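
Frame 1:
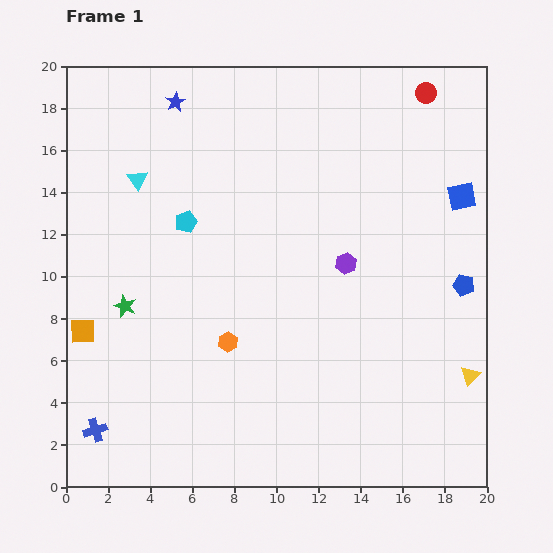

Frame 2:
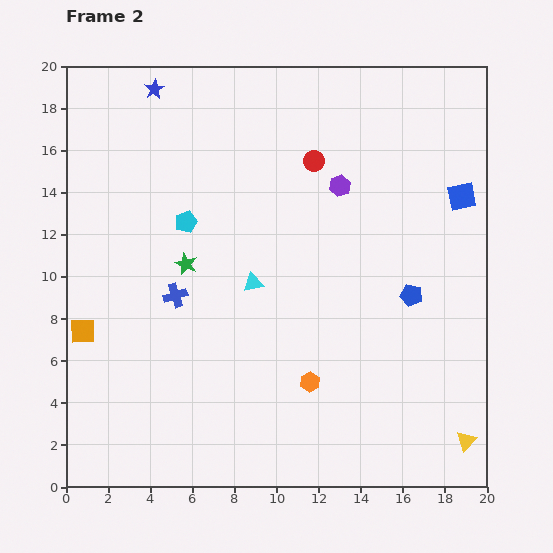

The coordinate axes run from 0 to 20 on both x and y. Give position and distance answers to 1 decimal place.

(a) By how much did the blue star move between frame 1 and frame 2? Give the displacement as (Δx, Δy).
(-1.0, 0.6)

The blue star was at (5.2, 18.3) in frame 1 and (4.2, 18.9) in frame 2.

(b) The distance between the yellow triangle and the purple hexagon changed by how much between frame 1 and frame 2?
+5.6

Distance in frame 1: 7.9. Distance in frame 2: 13.5.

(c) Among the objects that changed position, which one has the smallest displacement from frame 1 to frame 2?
the blue star

(moved 1.2)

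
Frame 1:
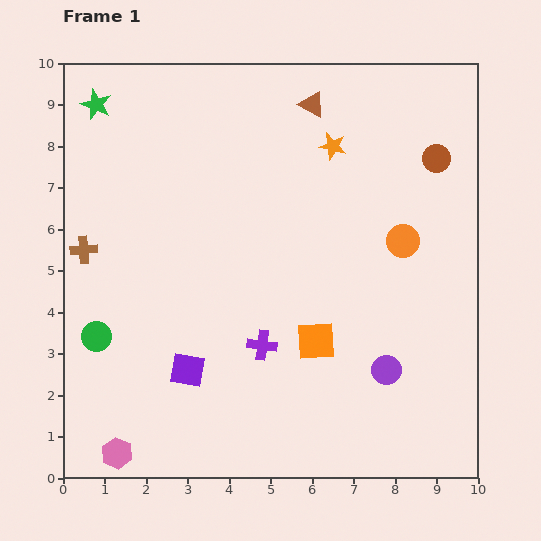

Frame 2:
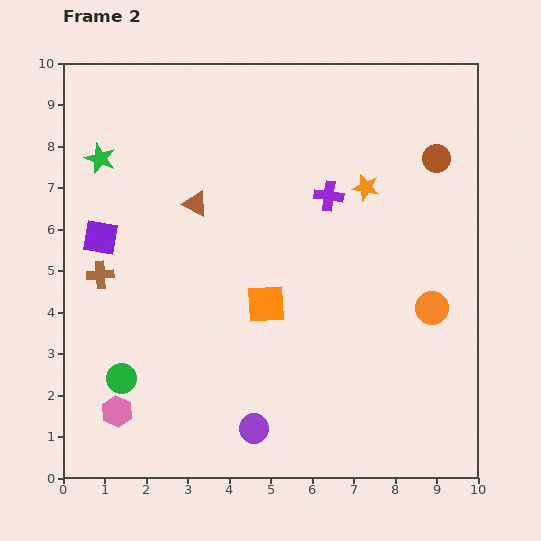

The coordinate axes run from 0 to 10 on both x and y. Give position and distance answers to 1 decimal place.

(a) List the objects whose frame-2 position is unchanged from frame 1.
the brown circle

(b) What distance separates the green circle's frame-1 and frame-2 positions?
1.2

The green circle moved from (0.8, 3.4) to (1.4, 2.4), a distance of √(0.6² + 1.0²) ≈ 1.2.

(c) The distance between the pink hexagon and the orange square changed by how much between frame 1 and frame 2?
-1.1

Distance in frame 1: 5.5. Distance in frame 2: 4.4.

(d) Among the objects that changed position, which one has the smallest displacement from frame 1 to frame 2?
the brown cross

(moved 0.7)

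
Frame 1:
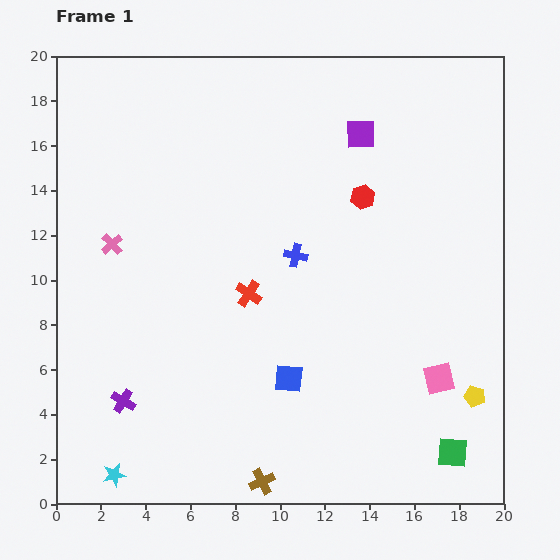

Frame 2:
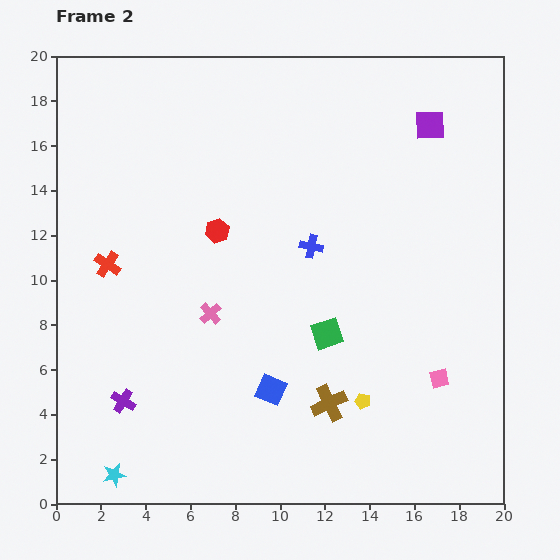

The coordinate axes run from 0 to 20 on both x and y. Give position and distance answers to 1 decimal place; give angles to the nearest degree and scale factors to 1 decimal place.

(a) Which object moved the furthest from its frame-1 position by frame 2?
the green square

(moved 7.7; next 6.7)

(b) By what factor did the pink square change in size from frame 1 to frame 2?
0.6×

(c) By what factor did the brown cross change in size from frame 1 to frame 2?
1.4×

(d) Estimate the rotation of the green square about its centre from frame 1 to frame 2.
23° counter-clockwise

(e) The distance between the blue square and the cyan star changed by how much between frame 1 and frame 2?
-0.9

Distance in frame 1: 8.9. Distance in frame 2: 8.0.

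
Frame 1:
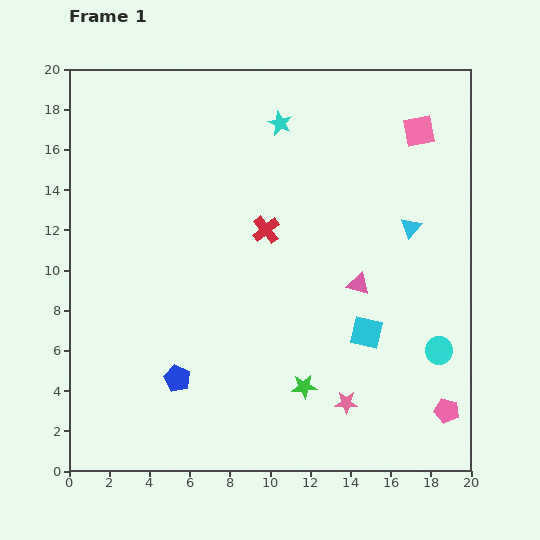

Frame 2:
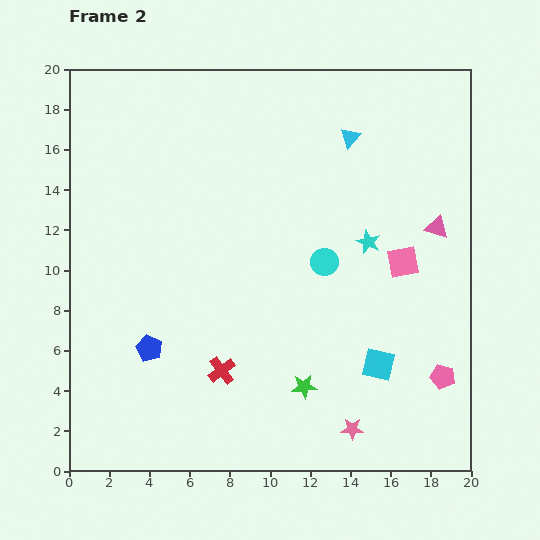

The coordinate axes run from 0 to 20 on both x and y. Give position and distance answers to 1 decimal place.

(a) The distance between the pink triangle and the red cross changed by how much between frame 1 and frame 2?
+7.5

Distance in frame 1: 5.3. Distance in frame 2: 12.8.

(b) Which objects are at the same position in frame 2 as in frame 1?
the green star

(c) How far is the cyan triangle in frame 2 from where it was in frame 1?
5.4

The cyan triangle moved from (17.0, 12.1) to (14.0, 16.6), a distance of √(3.0² + 4.5²) ≈ 5.4.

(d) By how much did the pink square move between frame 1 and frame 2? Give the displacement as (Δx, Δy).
(-0.8, -6.5)

The pink square was at (17.4, 16.9) in frame 1 and (16.6, 10.4) in frame 2.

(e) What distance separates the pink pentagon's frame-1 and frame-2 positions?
1.7

The pink pentagon moved from (18.8, 3.0) to (18.6, 4.7), a distance of √(0.2² + 1.7²) ≈ 1.7.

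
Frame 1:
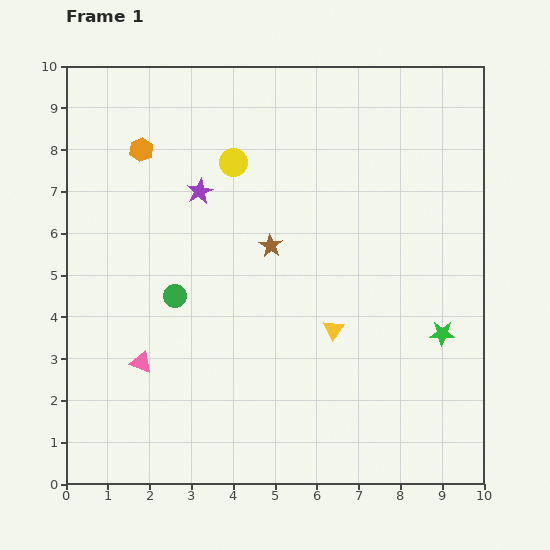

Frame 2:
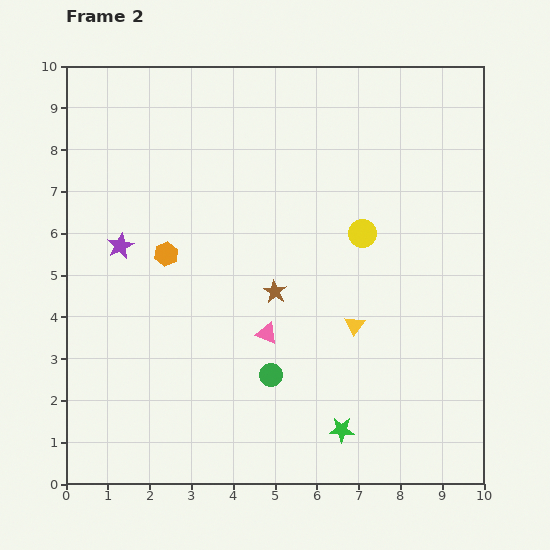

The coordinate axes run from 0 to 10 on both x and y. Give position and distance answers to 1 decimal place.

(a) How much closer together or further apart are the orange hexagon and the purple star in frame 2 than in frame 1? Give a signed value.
-0.6

Distance in frame 1: 1.7. Distance in frame 2: 1.1.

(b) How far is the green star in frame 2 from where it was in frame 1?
3.3

The green star moved from (9.0, 3.6) to (6.6, 1.3), a distance of √(2.4² + 2.3²) ≈ 3.3.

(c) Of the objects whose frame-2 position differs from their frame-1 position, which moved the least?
the yellow triangle

(moved 0.5)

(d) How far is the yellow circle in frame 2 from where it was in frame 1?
3.5

The yellow circle moved from (4.0, 7.7) to (7.1, 6.0), a distance of √(3.1² + 1.7²) ≈ 3.5.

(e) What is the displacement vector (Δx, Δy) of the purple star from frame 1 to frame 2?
(-1.9, -1.3)

The purple star was at (3.2, 7.0) in frame 1 and (1.3, 5.7) in frame 2.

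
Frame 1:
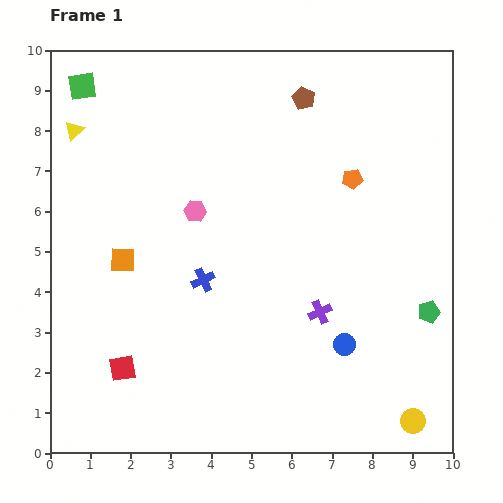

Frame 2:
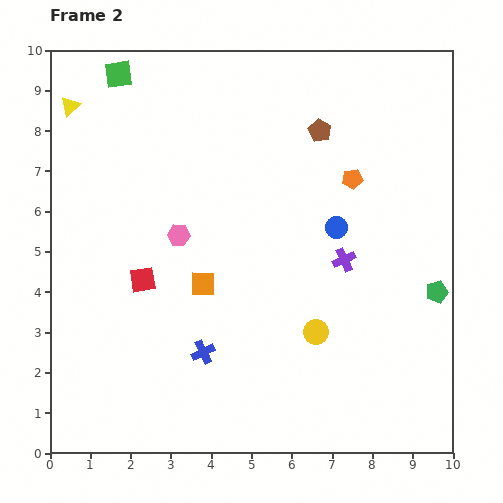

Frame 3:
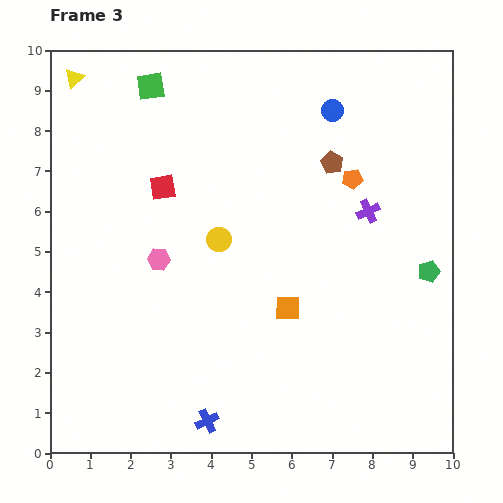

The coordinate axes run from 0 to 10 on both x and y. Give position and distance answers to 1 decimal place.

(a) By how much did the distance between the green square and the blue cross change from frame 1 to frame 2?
+1.5

Distance in frame 1: 5.7. Distance in frame 2: 7.2.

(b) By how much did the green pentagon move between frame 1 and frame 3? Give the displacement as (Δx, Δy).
(0.0, 1.0)

The green pentagon was at (9.4, 3.5) in frame 1 and (9.4, 4.5) in frame 3.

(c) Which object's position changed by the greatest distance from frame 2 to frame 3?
the yellow circle

(moved 3.3; next 2.9)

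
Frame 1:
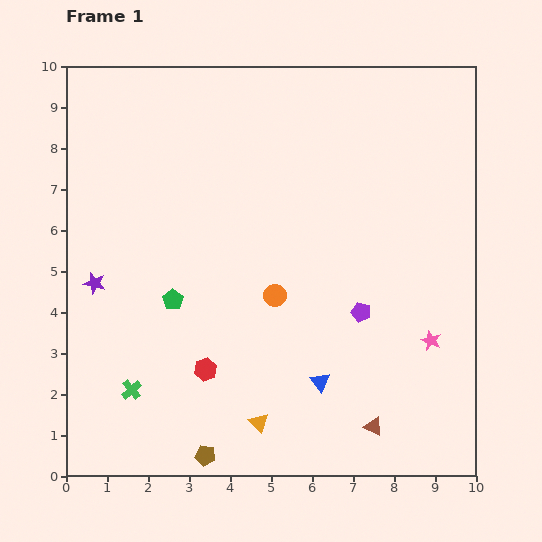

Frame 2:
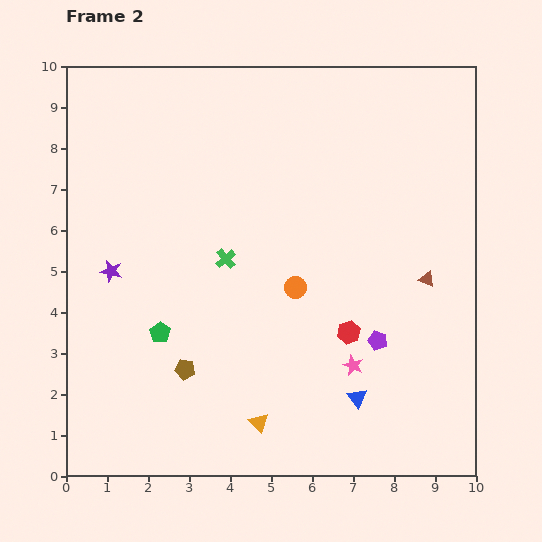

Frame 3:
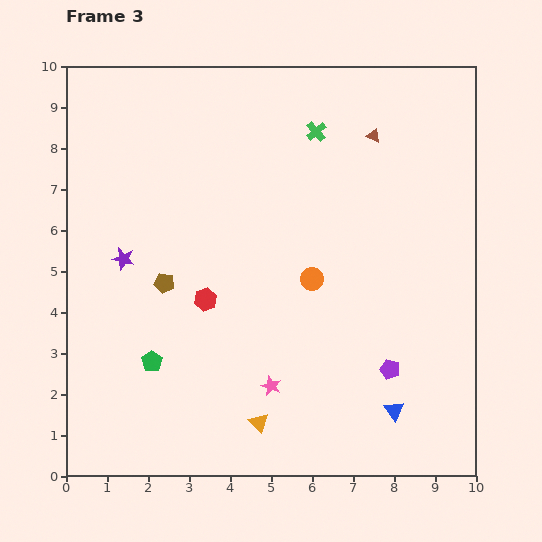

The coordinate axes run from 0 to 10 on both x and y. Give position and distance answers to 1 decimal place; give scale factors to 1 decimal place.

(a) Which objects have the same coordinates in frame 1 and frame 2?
the orange triangle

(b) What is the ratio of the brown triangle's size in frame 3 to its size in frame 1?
0.7×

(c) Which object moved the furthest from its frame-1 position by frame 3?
the green cross

(moved 7.7; next 7.1)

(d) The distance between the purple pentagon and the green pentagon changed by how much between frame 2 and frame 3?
+0.5

Distance in frame 2: 5.3. Distance in frame 3: 5.8.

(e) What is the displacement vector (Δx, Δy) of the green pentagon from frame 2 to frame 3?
(-0.2, -0.7)

The green pentagon was at (2.3, 3.5) in frame 2 and (2.1, 2.8) in frame 3.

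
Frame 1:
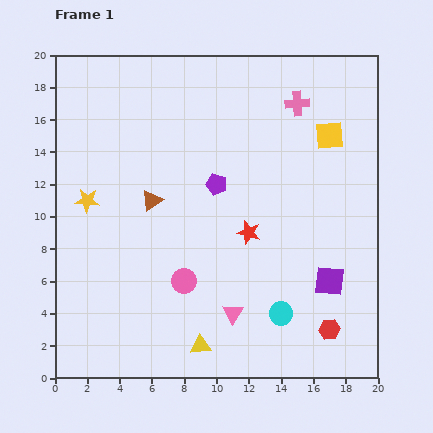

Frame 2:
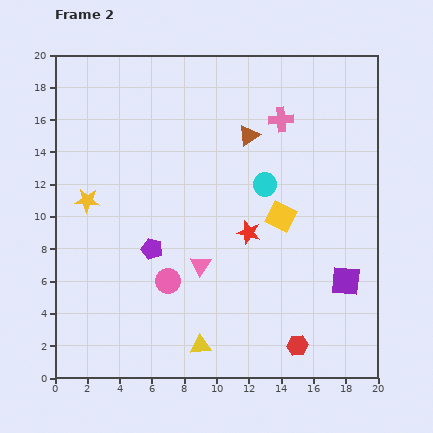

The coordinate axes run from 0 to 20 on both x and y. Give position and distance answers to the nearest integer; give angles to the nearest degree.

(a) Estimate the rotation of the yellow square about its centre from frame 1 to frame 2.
32° clockwise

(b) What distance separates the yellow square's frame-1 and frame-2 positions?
6

The yellow square moved from (17, 15) to (14, 10), a distance of √(3² + 5²) ≈ 6.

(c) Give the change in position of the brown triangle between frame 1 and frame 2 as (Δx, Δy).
(6, 4)

The brown triangle was at (6, 11) in frame 1 and (12, 15) in frame 2.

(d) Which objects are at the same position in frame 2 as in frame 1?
the yellow star, the red star, the yellow triangle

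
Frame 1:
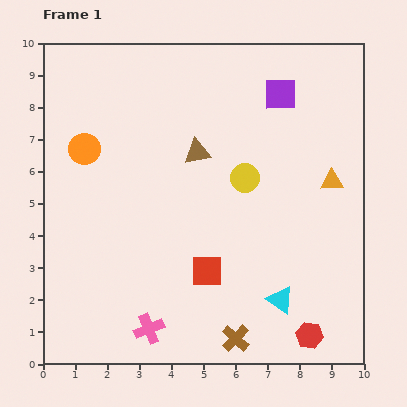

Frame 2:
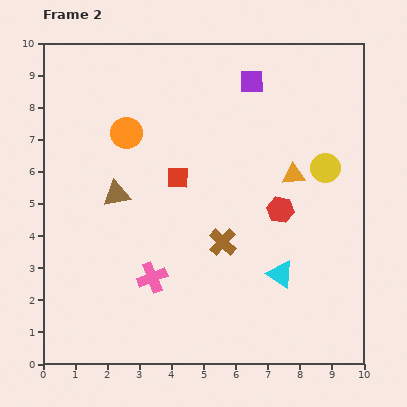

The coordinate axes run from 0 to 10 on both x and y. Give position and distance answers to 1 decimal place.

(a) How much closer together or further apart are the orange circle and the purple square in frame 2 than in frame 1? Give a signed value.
-2.1

Distance in frame 1: 6.3. Distance in frame 2: 4.2.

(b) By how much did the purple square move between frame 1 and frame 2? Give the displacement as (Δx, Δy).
(-0.9, 0.4)

The purple square was at (7.4, 8.4) in frame 1 and (6.5, 8.8) in frame 2.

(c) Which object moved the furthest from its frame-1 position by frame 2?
the red hexagon

(moved 4.0; next 3.0)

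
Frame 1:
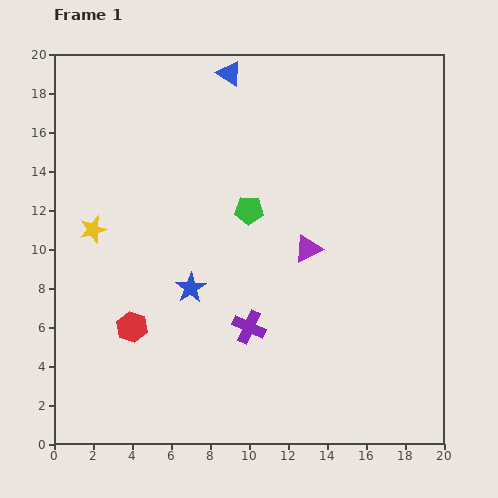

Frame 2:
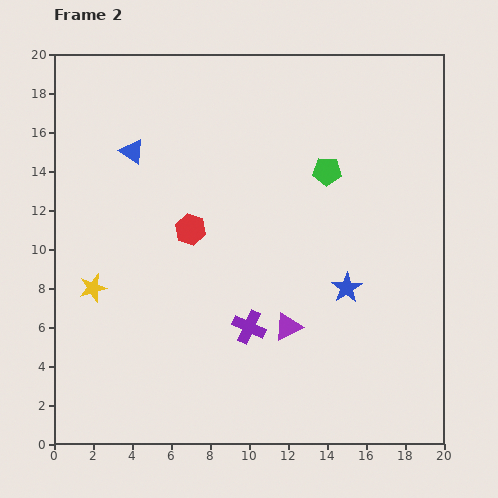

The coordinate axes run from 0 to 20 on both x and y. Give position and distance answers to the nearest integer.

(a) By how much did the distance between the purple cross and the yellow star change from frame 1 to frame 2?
-1

Distance in frame 1: 9. Distance in frame 2: 8.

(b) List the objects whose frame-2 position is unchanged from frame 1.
the purple cross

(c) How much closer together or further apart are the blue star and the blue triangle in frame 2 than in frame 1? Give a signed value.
+2

Distance in frame 1: 11. Distance in frame 2: 13.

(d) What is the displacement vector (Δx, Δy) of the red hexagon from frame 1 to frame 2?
(3, 5)

The red hexagon was at (4, 6) in frame 1 and (7, 11) in frame 2.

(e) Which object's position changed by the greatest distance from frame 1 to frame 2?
the blue star

(moved 8; next 6)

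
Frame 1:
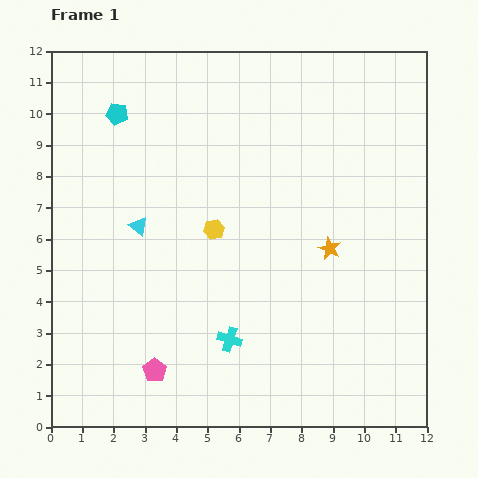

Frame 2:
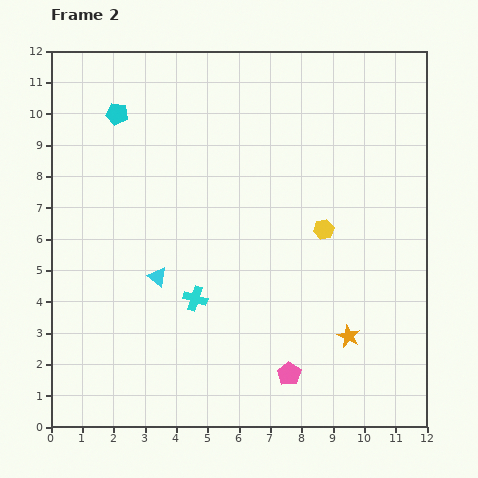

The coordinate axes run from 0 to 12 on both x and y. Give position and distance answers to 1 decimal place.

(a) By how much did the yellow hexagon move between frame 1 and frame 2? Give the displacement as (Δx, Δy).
(3.5, 0.0)

The yellow hexagon was at (5.2, 6.3) in frame 1 and (8.7, 6.3) in frame 2.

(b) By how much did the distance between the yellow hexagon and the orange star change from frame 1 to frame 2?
-0.2

Distance in frame 1: 3.7. Distance in frame 2: 3.5.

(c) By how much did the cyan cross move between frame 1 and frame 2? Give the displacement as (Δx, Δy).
(-1.1, 1.3)

The cyan cross was at (5.7, 2.8) in frame 1 and (4.6, 4.1) in frame 2.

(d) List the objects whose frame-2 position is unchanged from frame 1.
the cyan pentagon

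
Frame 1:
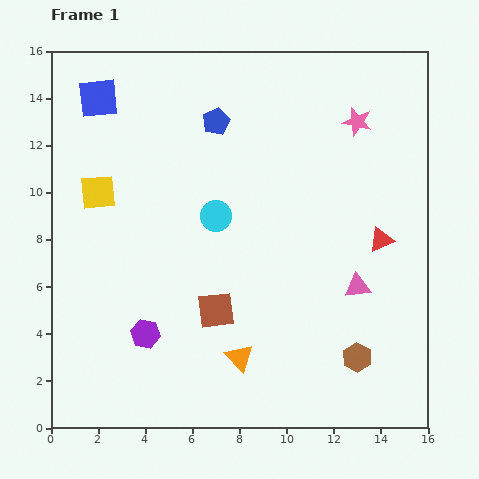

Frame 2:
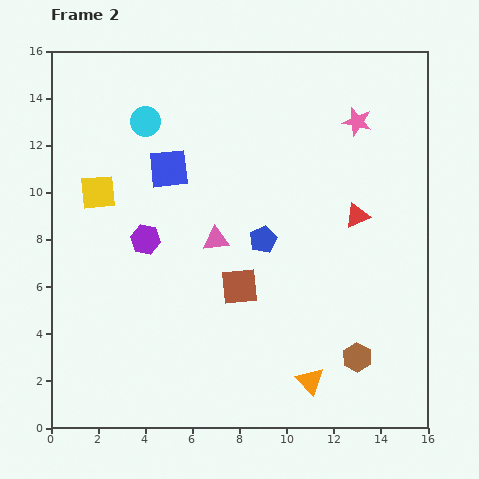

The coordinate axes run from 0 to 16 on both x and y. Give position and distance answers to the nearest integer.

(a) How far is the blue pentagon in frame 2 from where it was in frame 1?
5

The blue pentagon moved from (7, 13) to (9, 8), a distance of √(2² + 5²) ≈ 5.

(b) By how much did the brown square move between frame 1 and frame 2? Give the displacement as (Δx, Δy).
(1, 1)

The brown square was at (7, 5) in frame 1 and (8, 6) in frame 2.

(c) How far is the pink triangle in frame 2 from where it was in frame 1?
6

The pink triangle moved from (13, 6) to (7, 8), a distance of √(6² + 2²) ≈ 6.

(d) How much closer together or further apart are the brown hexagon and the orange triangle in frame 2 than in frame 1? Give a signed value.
-3

Distance in frame 1: 5. Distance in frame 2: 2.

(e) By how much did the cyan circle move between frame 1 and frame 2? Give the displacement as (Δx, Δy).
(-3, 4)

The cyan circle was at (7, 9) in frame 1 and (4, 13) in frame 2.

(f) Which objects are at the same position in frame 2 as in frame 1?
the pink star, the brown hexagon, the yellow square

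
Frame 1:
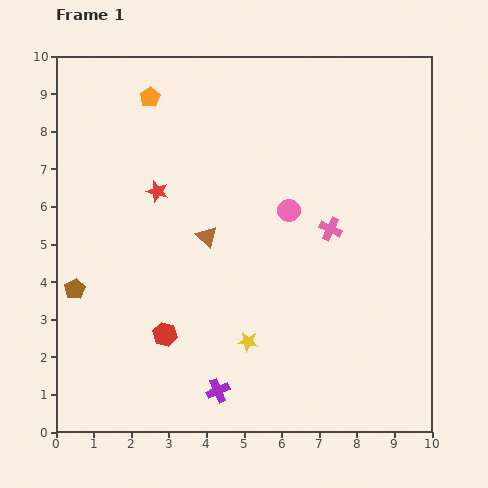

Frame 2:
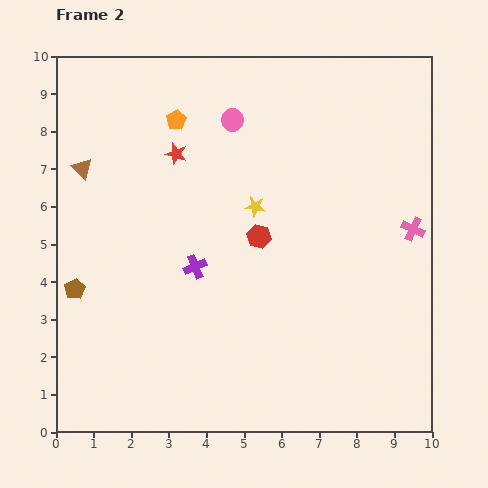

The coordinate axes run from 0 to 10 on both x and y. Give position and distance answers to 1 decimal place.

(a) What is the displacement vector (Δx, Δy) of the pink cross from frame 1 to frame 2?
(2.2, 0.0)

The pink cross was at (7.3, 5.4) in frame 1 and (9.5, 5.4) in frame 2.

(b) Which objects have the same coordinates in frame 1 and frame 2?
the brown pentagon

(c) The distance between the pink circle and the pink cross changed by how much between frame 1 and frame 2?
+4.4

Distance in frame 1: 1.2. Distance in frame 2: 5.6.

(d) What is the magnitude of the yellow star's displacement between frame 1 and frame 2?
3.6

The yellow star moved from (5.1, 2.4) to (5.3, 6.0), a distance of √(0.2² + 3.6²) ≈ 3.6.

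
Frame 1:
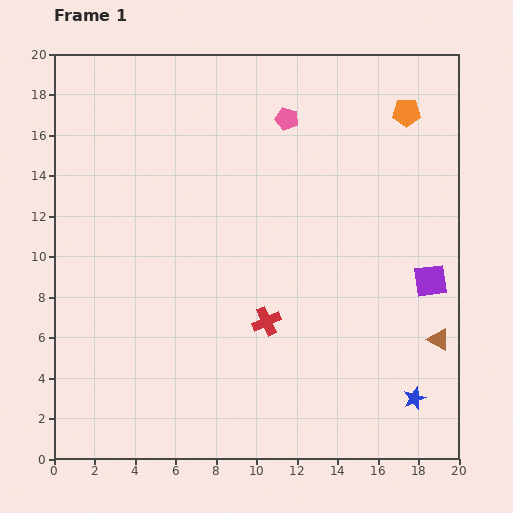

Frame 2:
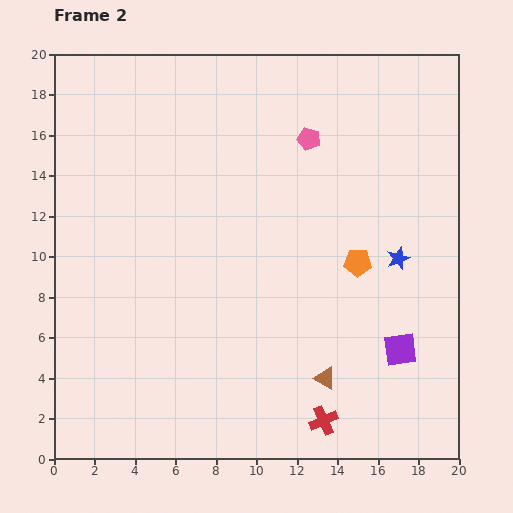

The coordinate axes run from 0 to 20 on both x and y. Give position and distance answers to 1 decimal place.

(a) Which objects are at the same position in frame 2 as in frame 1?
none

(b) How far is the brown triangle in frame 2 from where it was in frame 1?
5.9

The brown triangle moved from (19.0, 5.9) to (13.4, 4.0), a distance of √(5.6² + 1.9²) ≈ 5.9.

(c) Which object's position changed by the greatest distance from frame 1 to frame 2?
the orange pentagon

(moved 7.8; next 6.9)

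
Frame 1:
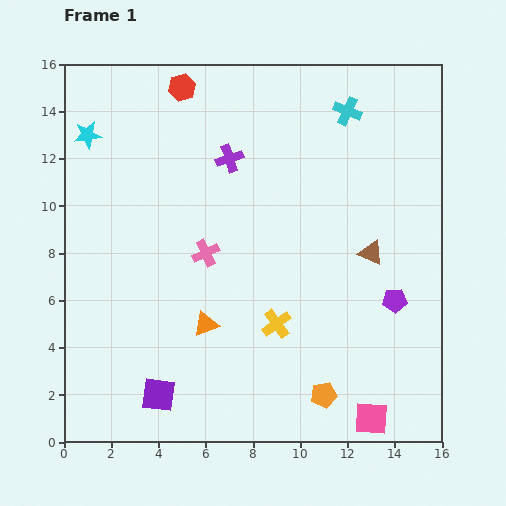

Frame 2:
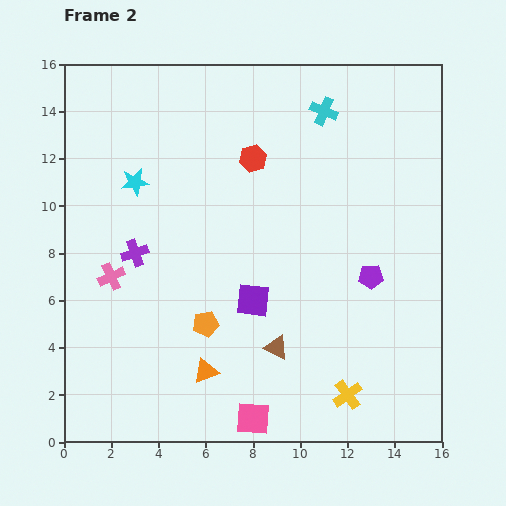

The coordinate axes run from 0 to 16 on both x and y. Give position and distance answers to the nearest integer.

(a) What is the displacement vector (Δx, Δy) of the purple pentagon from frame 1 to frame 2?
(-1, 1)

The purple pentagon was at (14, 6) in frame 1 and (13, 7) in frame 2.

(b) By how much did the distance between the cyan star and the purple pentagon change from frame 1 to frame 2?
-4

Distance in frame 1: 15. Distance in frame 2: 11.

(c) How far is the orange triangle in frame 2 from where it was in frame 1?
2

The orange triangle moved from (6, 5) to (6, 3), a distance of √(0² + 2²) ≈ 2.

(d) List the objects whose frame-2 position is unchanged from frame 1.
none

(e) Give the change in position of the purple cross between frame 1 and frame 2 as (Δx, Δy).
(-4, -4)

The purple cross was at (7, 12) in frame 1 and (3, 8) in frame 2.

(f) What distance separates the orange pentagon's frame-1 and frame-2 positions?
6

The orange pentagon moved from (11, 2) to (6, 5), a distance of √(5² + 3²) ≈ 6.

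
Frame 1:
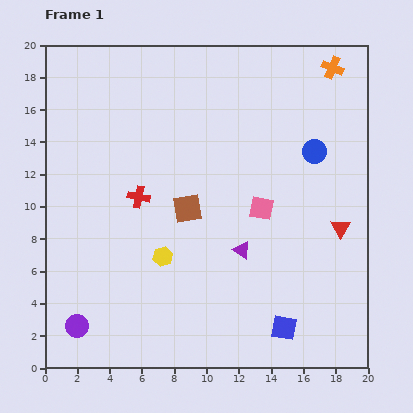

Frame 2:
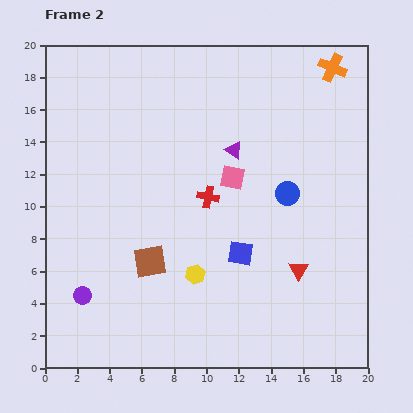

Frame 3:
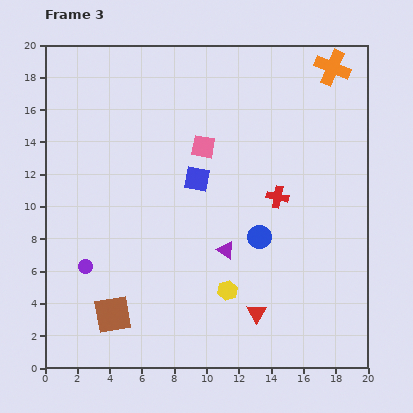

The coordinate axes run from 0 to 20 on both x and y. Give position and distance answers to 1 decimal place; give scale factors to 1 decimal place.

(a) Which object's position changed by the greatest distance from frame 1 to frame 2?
the purple triangle

(moved 6.2; next 5.3)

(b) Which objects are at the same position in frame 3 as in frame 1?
the orange cross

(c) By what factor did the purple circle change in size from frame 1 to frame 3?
0.6×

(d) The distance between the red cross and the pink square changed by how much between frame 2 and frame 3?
+3.6

Distance in frame 2: 1.9. Distance in frame 3: 5.5.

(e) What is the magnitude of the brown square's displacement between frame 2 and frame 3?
4.0

The brown square moved from (6.5, 6.6) to (4.2, 3.3), a distance of √(2.3² + 3.3²) ≈ 4.0.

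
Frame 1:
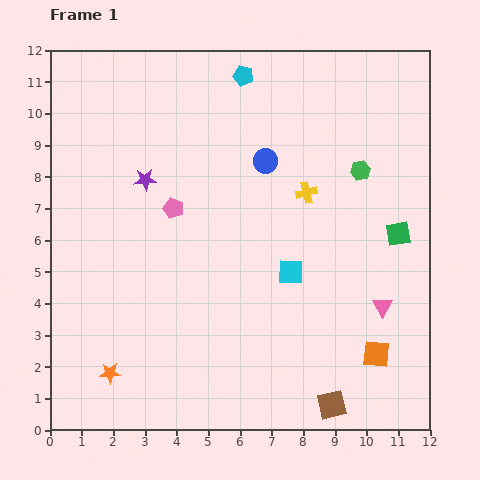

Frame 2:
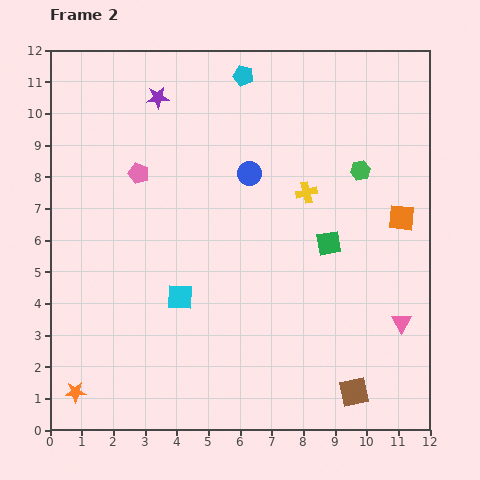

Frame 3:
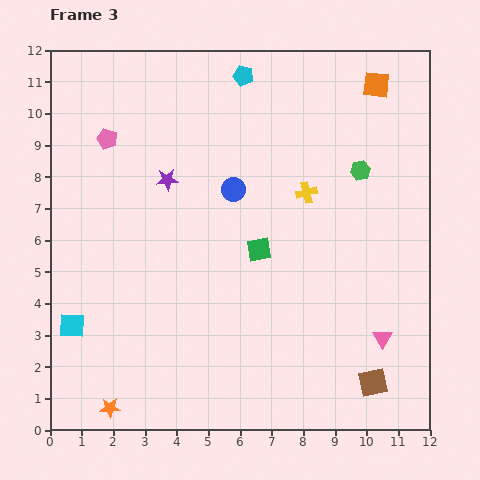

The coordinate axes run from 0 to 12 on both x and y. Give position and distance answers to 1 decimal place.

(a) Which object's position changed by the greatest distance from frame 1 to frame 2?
the orange square

(moved 4.4; next 3.6)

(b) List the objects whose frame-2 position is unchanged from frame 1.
the yellow cross, the green hexagon, the cyan pentagon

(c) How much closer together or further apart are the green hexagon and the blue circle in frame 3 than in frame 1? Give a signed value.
+1.0

Distance in frame 1: 3.0. Distance in frame 3: 4.0.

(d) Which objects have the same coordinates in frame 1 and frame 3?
the yellow cross, the green hexagon, the cyan pentagon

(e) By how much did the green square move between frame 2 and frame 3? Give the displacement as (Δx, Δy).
(-2.2, -0.2)

The green square was at (8.8, 5.9) in frame 2 and (6.6, 5.7) in frame 3.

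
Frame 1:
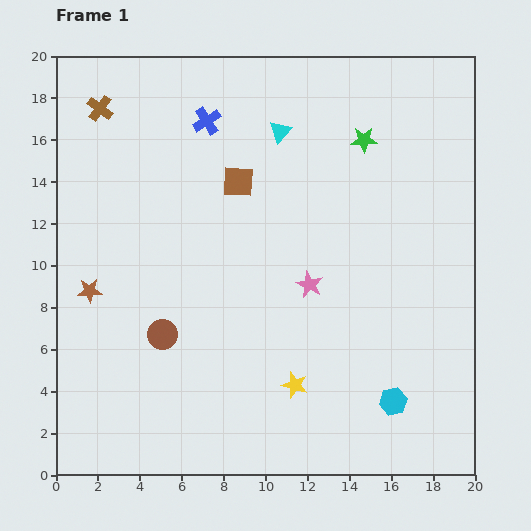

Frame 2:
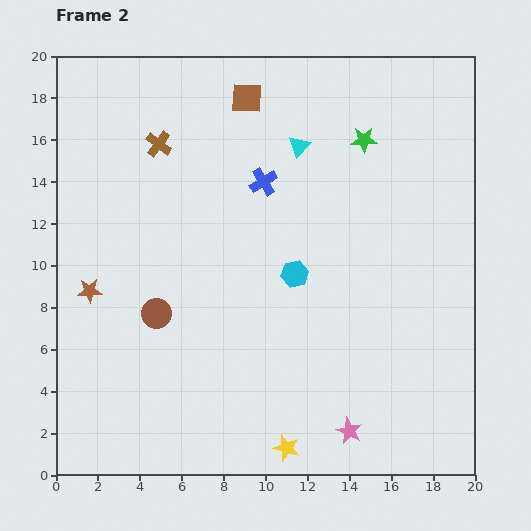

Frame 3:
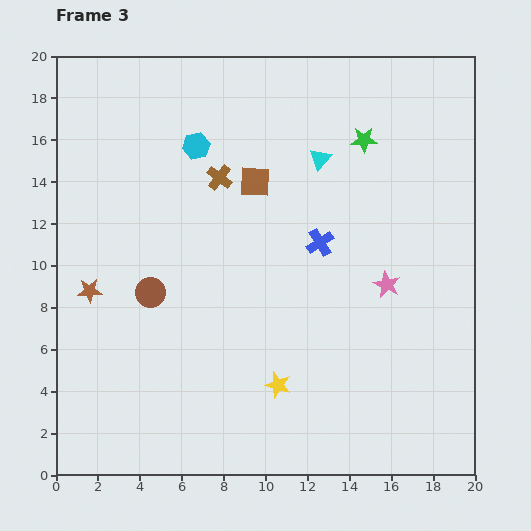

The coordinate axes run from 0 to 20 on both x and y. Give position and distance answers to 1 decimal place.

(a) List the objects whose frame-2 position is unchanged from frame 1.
the green star, the brown star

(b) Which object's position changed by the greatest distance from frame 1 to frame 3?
the cyan hexagon

(moved 15.4; next 7.9)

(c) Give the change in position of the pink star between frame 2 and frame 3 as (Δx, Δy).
(1.8, 7.0)

The pink star was at (14.0, 2.1) in frame 2 and (15.8, 9.1) in frame 3.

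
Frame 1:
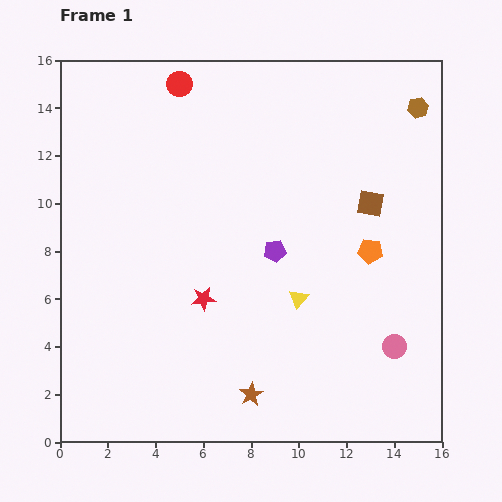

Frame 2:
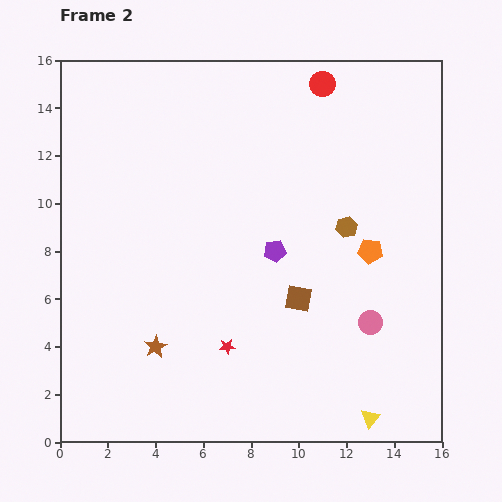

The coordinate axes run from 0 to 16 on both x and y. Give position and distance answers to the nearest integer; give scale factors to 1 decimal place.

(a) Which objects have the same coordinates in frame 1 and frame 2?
the purple pentagon, the orange pentagon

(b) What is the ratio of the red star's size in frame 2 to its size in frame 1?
0.6×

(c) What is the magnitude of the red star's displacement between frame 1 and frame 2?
2

The red star moved from (6, 6) to (7, 4), a distance of √(1² + 2²) ≈ 2.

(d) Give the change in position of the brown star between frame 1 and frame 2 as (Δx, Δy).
(-4, 2)

The brown star was at (8, 2) in frame 1 and (4, 4) in frame 2.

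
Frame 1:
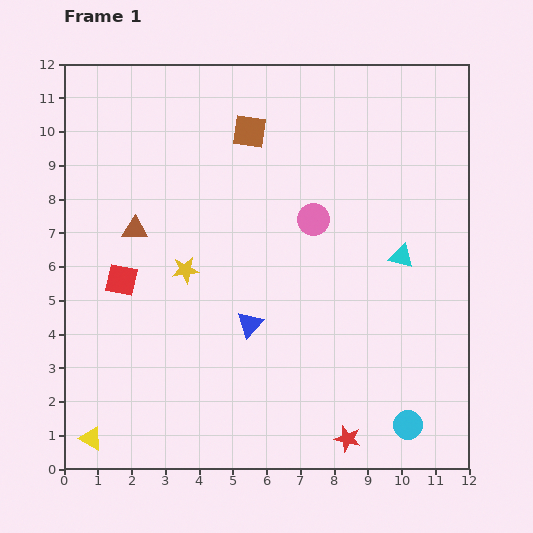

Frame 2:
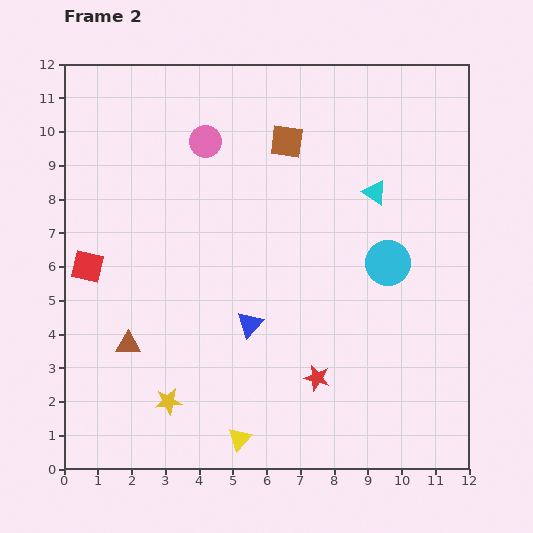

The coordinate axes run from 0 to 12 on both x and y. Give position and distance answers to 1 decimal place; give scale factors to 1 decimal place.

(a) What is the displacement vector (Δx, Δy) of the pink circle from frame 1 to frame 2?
(-3.2, 2.3)

The pink circle was at (7.4, 7.4) in frame 1 and (4.2, 9.7) in frame 2.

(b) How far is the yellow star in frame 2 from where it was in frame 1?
3.9

The yellow star moved from (3.6, 5.9) to (3.1, 2.0), a distance of √(0.5² + 3.9²) ≈ 3.9.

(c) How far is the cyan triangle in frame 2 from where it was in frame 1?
2.1

The cyan triangle moved from (10.0, 6.3) to (9.2, 8.2), a distance of √(0.8² + 1.9²) ≈ 2.1.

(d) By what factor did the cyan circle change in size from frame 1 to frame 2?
1.6×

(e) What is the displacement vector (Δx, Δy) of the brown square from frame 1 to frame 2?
(1.1, -0.3)

The brown square was at (5.5, 10.0) in frame 1 and (6.6, 9.7) in frame 2.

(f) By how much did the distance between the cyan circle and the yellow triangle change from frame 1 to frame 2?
-2.6

Distance in frame 1: 9.4. Distance in frame 2: 6.8.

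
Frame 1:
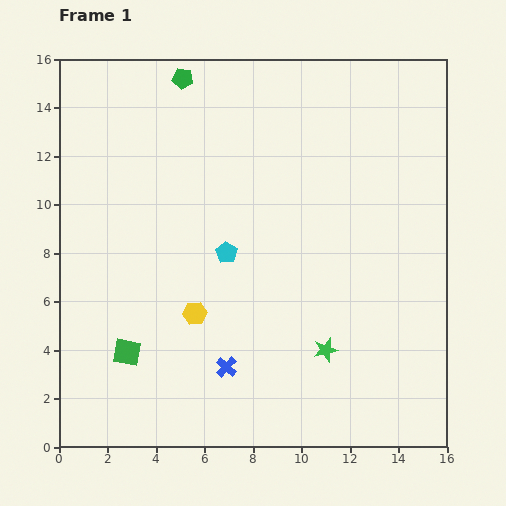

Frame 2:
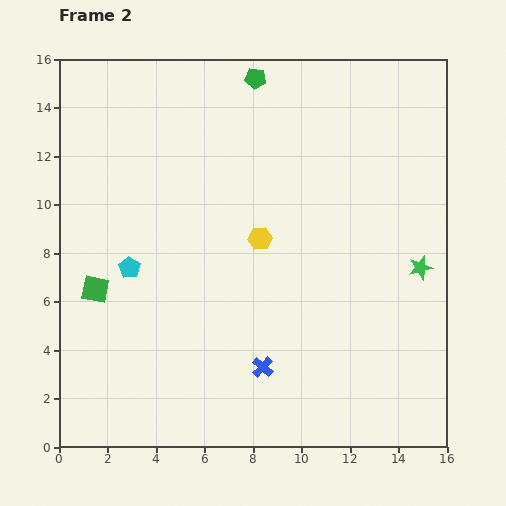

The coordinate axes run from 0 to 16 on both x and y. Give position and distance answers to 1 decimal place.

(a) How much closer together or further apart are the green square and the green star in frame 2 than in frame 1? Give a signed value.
+5.2

Distance in frame 1: 8.2. Distance in frame 2: 13.4.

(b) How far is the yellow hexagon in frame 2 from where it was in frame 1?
4.1

The yellow hexagon moved from (5.6, 5.5) to (8.3, 8.6), a distance of √(2.7² + 3.1²) ≈ 4.1.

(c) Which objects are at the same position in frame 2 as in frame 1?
none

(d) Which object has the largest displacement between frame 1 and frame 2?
the green star

(moved 5.2; next 4.1)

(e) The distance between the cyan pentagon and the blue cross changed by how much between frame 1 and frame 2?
+2.2

Distance in frame 1: 4.7. Distance in frame 2: 6.9.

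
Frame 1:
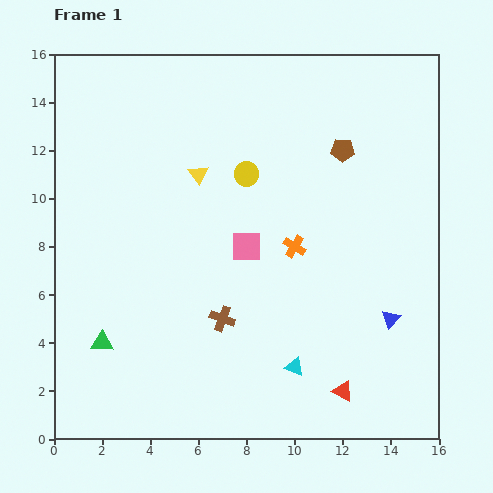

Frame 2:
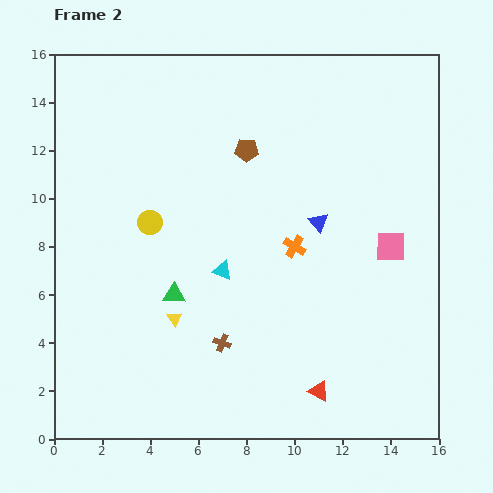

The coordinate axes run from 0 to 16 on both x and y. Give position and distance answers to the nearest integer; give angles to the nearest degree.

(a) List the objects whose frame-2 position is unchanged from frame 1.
the orange cross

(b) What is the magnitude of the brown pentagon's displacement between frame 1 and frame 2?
4

The brown pentagon moved from (12, 12) to (8, 12), a distance of √(4² + 0²) ≈ 4.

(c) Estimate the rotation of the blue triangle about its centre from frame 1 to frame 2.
23° counter-clockwise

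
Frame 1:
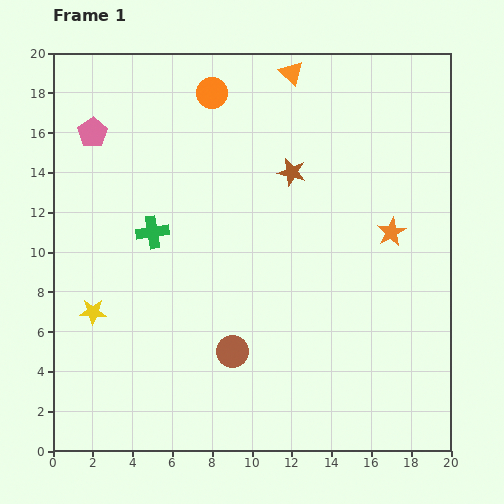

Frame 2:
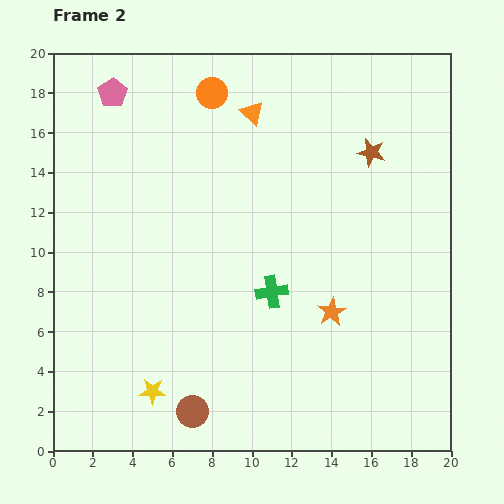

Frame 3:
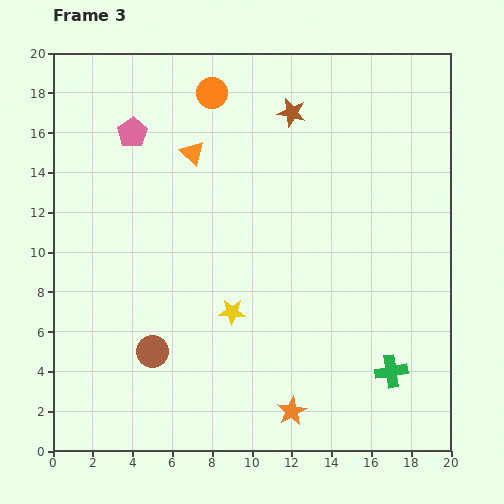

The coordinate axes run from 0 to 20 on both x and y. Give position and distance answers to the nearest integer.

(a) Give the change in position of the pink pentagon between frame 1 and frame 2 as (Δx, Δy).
(1, 2)

The pink pentagon was at (2, 16) in frame 1 and (3, 18) in frame 2.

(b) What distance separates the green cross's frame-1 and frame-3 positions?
14

The green cross moved from (5, 11) to (17, 4), a distance of √(12² + 7²) ≈ 14.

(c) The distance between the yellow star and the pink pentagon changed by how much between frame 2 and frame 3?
-5

Distance in frame 2: 15. Distance in frame 3: 10.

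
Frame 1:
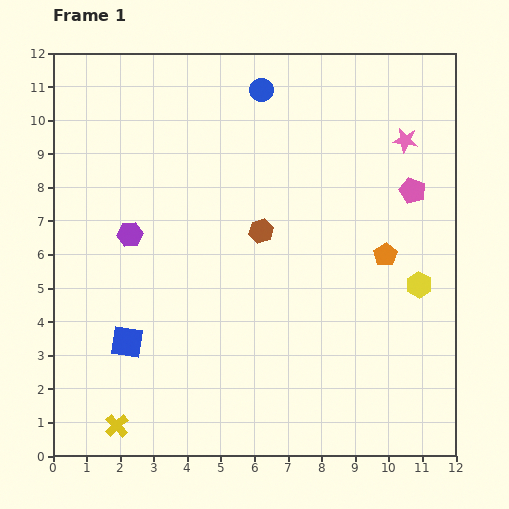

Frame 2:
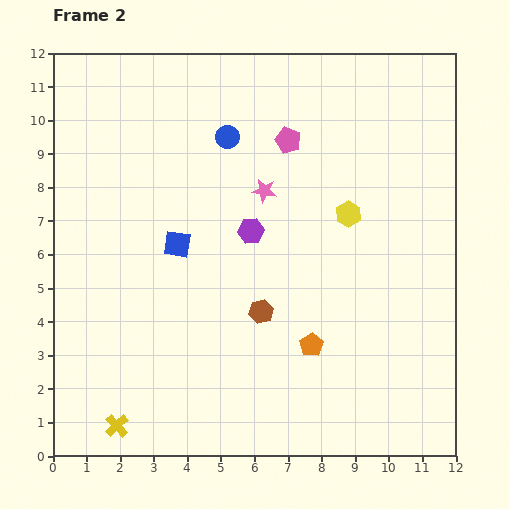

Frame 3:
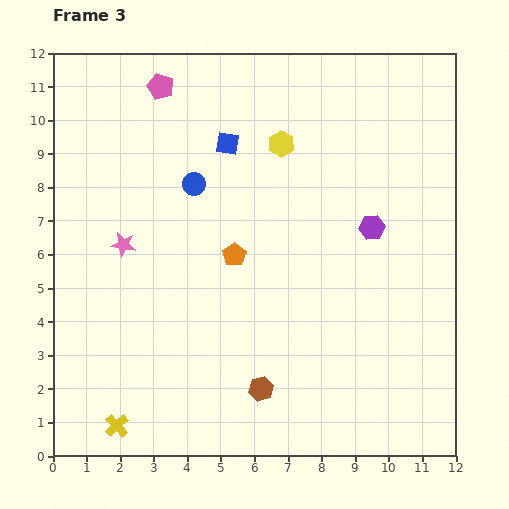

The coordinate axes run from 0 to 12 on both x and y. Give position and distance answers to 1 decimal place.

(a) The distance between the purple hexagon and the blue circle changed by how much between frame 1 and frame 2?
-2.9

Distance in frame 1: 5.8. Distance in frame 2: 2.9.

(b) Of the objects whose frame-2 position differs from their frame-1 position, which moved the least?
the blue circle

(moved 1.7)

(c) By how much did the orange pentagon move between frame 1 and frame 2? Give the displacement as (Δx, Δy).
(-2.2, -2.7)

The orange pentagon was at (9.9, 6.0) in frame 1 and (7.7, 3.3) in frame 2.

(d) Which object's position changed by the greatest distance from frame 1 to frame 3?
the pink star

(moved 9.0; next 8.1)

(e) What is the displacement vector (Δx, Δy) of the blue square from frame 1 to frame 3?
(3.0, 5.9)

The blue square was at (2.2, 3.4) in frame 1 and (5.2, 9.3) in frame 3.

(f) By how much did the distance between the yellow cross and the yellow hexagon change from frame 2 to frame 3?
+0.4

Distance in frame 2: 9.3. Distance in frame 3: 9.7.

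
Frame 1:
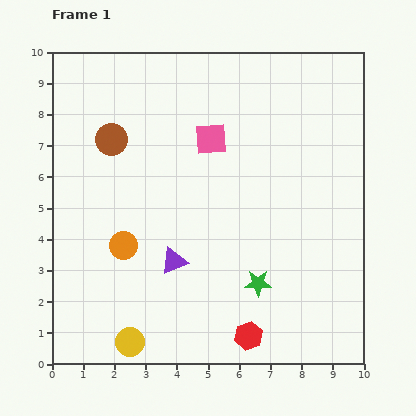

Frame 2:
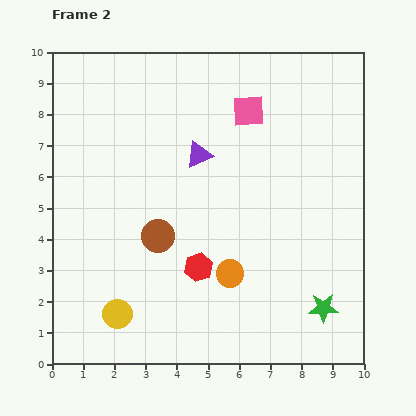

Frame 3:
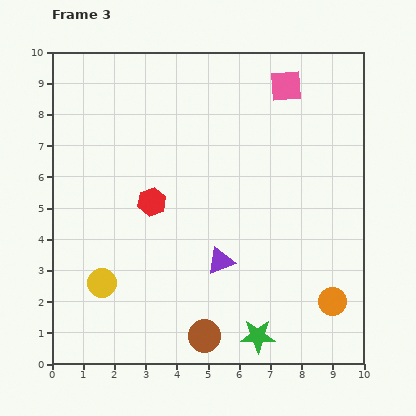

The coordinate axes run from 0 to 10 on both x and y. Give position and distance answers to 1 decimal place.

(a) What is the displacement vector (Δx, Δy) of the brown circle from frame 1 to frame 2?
(1.5, -3.1)

The brown circle was at (1.9, 7.2) in frame 1 and (3.4, 4.1) in frame 2.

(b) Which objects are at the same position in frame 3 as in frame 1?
none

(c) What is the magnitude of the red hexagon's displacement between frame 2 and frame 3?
2.6

The red hexagon moved from (4.7, 3.1) to (3.2, 5.2), a distance of √(1.5² + 2.1²) ≈ 2.6.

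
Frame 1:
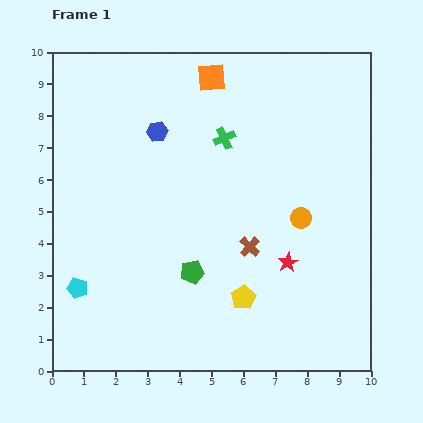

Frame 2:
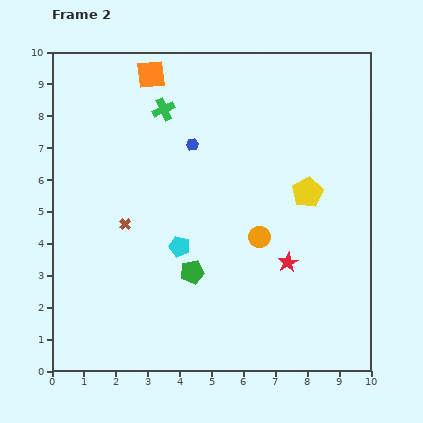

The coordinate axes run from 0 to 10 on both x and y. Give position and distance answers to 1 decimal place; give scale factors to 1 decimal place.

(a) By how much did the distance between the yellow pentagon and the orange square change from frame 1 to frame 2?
-0.9

Distance in frame 1: 7.0. Distance in frame 2: 6.1.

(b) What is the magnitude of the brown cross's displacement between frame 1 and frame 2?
4.0

The brown cross moved from (6.2, 3.9) to (2.3, 4.6), a distance of √(3.9² + 0.7²) ≈ 4.0.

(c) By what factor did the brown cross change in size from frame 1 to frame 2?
0.6×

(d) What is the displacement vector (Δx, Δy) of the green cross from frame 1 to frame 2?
(-1.9, 0.9)

The green cross was at (5.4, 7.3) in frame 1 and (3.5, 8.2) in frame 2.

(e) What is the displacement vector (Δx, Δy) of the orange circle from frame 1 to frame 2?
(-1.3, -0.6)

The orange circle was at (7.8, 4.8) in frame 1 and (6.5, 4.2) in frame 2.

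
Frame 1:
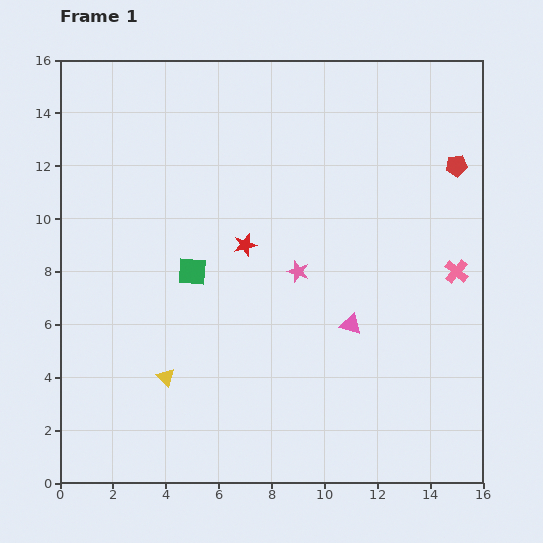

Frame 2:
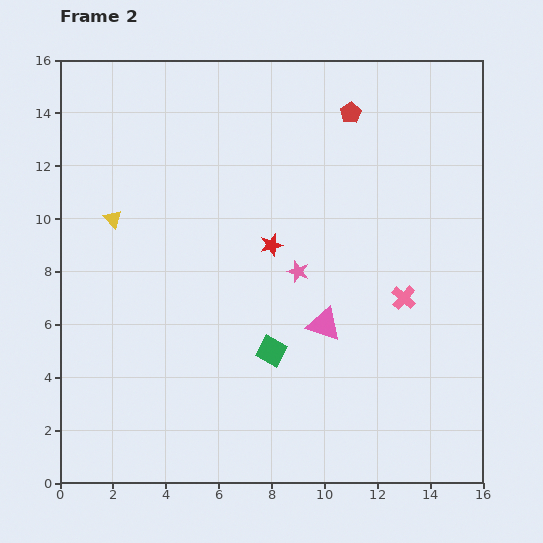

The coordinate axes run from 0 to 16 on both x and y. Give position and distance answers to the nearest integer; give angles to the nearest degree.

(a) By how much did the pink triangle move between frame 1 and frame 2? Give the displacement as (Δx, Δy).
(-1, 0)

The pink triangle was at (11, 6) in frame 1 and (10, 6) in frame 2.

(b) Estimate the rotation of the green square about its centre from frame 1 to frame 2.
26° clockwise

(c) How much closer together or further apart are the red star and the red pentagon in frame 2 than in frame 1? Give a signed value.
-3

Distance in frame 1: 9. Distance in frame 2: 6.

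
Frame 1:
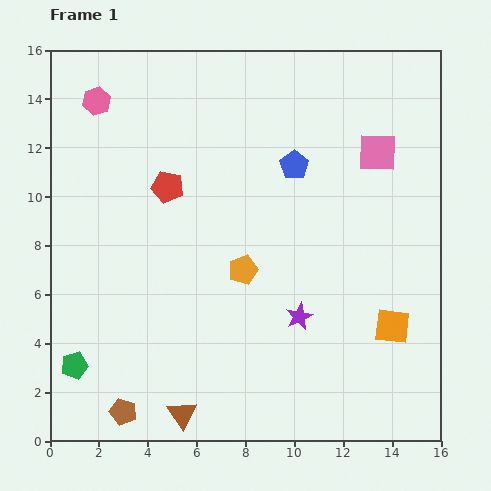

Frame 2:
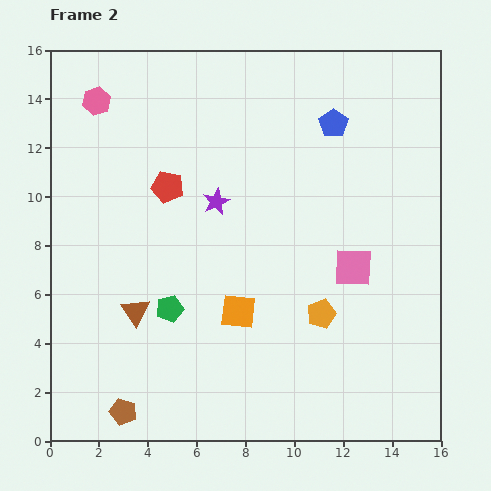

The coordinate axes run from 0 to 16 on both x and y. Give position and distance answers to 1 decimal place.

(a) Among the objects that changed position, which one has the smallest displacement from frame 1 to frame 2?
the blue pentagon

(moved 2.3)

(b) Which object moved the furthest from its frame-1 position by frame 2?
the orange square

(moved 6.3; next 5.8)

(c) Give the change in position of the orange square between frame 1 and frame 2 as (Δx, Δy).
(-6.3, 0.6)

The orange square was at (14.0, 4.7) in frame 1 and (7.7, 5.3) in frame 2.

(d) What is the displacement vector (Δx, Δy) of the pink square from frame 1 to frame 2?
(-1.0, -4.7)

The pink square was at (13.4, 11.8) in frame 1 and (12.4, 7.1) in frame 2.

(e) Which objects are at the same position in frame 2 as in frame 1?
the red pentagon, the brown pentagon, the pink hexagon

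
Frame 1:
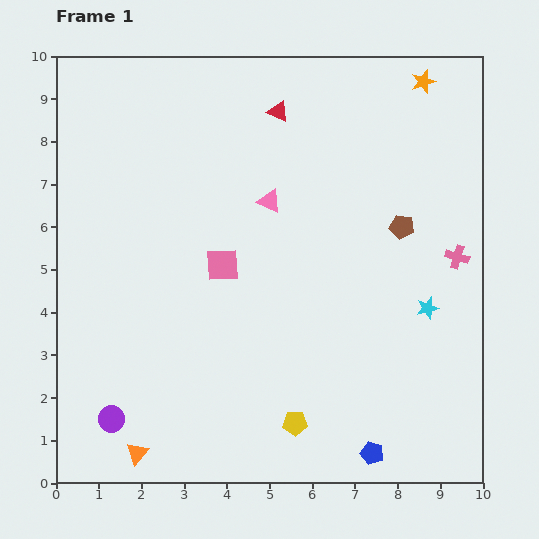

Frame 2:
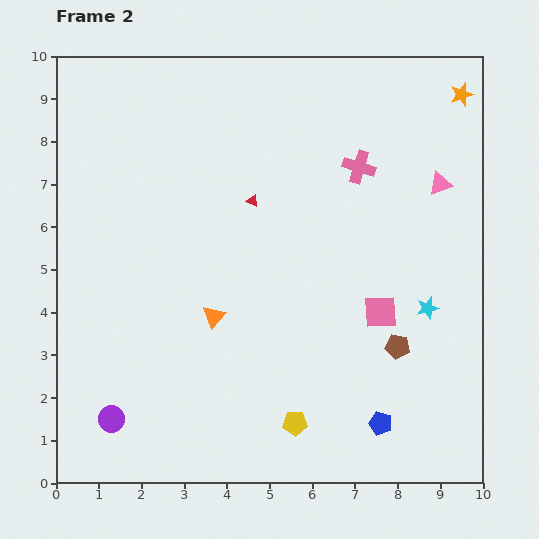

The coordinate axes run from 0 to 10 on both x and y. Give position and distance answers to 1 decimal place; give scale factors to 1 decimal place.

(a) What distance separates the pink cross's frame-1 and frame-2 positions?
3.1

The pink cross moved from (9.4, 5.3) to (7.1, 7.4), a distance of √(2.3² + 2.1²) ≈ 3.1.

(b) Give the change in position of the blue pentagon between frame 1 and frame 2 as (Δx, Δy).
(0.2, 0.7)

The blue pentagon was at (7.4, 0.7) in frame 1 and (7.6, 1.4) in frame 2.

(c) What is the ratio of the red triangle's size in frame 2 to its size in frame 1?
0.6×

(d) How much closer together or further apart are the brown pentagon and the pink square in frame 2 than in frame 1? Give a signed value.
-3.4

Distance in frame 1: 4.3. Distance in frame 2: 0.9.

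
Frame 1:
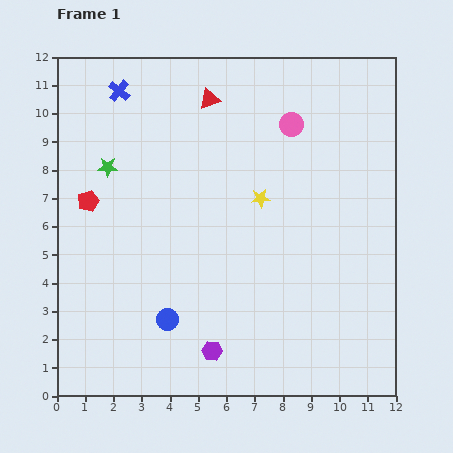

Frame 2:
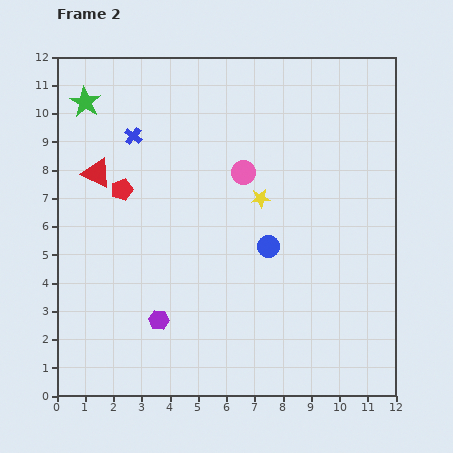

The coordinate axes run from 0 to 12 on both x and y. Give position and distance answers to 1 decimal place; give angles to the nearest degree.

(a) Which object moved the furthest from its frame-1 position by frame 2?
the red triangle

(moved 4.8; next 4.4)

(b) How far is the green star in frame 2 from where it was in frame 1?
2.4

The green star moved from (1.8, 8.1) to (1.0, 10.4), a distance of √(0.8² + 2.3²) ≈ 2.4.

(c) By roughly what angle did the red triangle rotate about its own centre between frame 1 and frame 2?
46° clockwise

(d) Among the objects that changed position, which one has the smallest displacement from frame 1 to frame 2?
the red pentagon

(moved 1.3)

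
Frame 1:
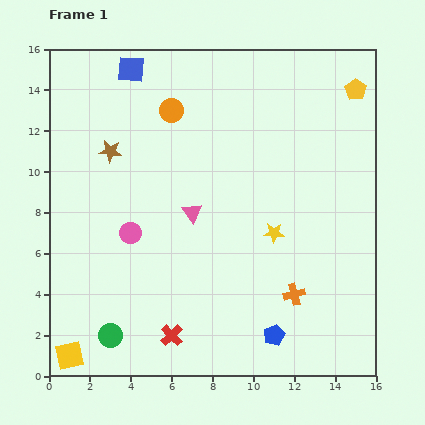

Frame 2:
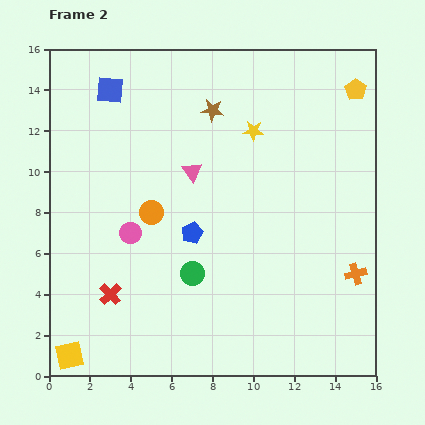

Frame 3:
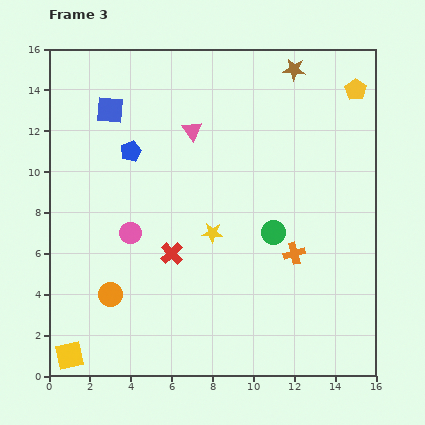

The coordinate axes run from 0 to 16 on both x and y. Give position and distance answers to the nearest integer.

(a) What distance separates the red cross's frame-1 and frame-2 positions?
4

The red cross moved from (6, 2) to (3, 4), a distance of √(3² + 2²) ≈ 4.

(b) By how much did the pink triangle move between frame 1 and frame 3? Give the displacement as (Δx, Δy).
(0, 4)

The pink triangle was at (7, 8) in frame 1 and (7, 12) in frame 3.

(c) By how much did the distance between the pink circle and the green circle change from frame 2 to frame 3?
+3

Distance in frame 2: 4. Distance in frame 3: 7.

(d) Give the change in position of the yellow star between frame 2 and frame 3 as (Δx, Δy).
(-2, -5)

The yellow star was at (10, 12) in frame 2 and (8, 7) in frame 3.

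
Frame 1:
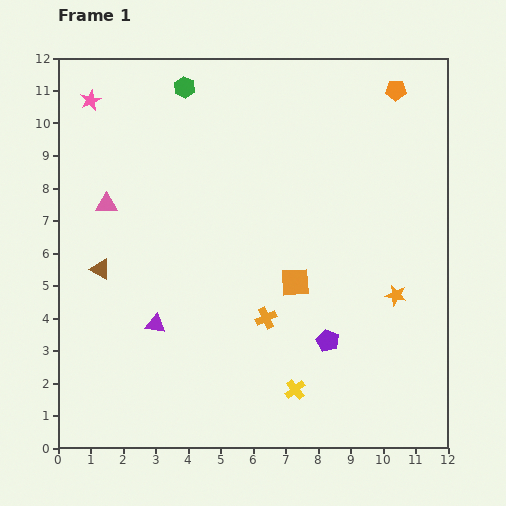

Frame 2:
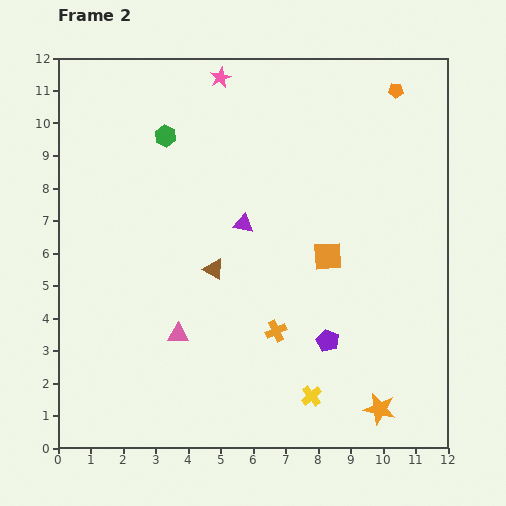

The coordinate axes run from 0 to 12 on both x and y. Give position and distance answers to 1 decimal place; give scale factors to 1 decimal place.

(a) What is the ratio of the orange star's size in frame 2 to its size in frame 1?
1.5×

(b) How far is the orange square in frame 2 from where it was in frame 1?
1.3

The orange square moved from (7.3, 5.1) to (8.3, 5.9), a distance of √(1.0² + 0.8²) ≈ 1.3.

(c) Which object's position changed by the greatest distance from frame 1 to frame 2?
the pink triangle

(moved 4.6; next 4.1)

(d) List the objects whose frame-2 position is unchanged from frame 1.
the purple pentagon, the orange pentagon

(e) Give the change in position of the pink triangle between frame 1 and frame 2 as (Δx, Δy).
(2.2, -4.0)

The pink triangle was at (1.5, 7.5) in frame 1 and (3.7, 3.5) in frame 2.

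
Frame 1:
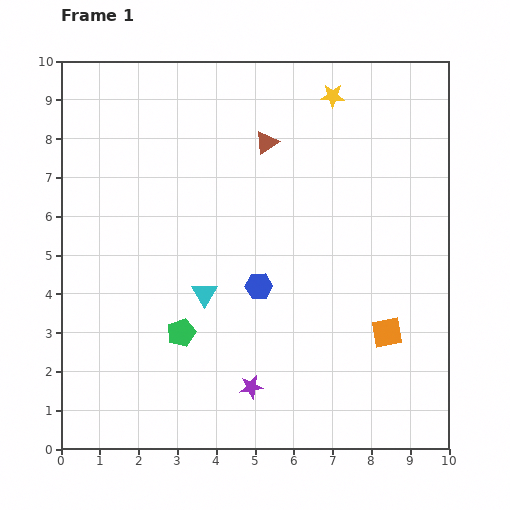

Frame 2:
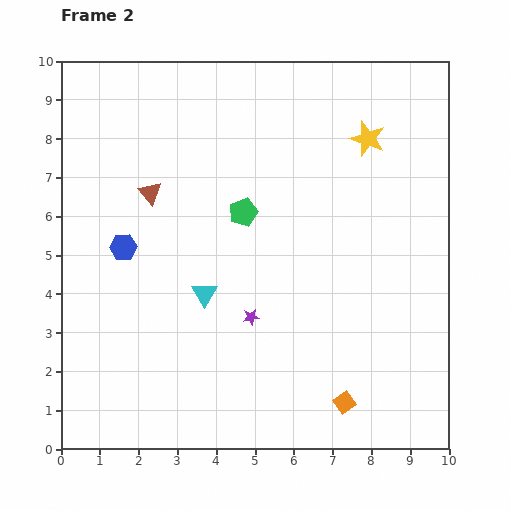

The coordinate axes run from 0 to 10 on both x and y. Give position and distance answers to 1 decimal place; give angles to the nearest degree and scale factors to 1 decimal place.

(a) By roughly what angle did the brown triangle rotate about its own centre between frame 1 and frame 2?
36° counter-clockwise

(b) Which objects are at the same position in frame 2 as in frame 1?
the cyan triangle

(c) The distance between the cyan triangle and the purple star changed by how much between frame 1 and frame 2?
-1.4

Distance in frame 1: 2.7. Distance in frame 2: 1.3.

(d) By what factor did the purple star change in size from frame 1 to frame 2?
0.7×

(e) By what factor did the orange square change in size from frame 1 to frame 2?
0.7×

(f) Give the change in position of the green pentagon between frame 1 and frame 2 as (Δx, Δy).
(1.6, 3.1)

The green pentagon was at (3.1, 3.0) in frame 1 and (4.7, 6.1) in frame 2.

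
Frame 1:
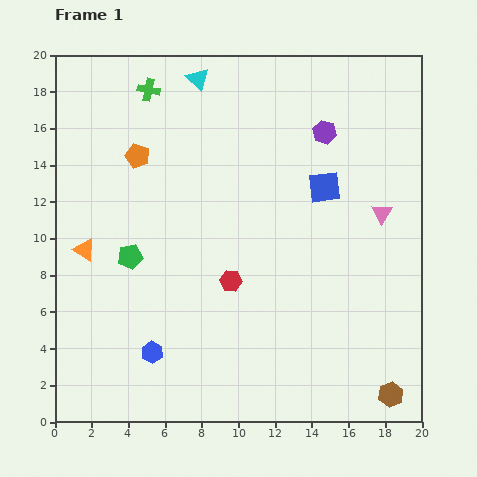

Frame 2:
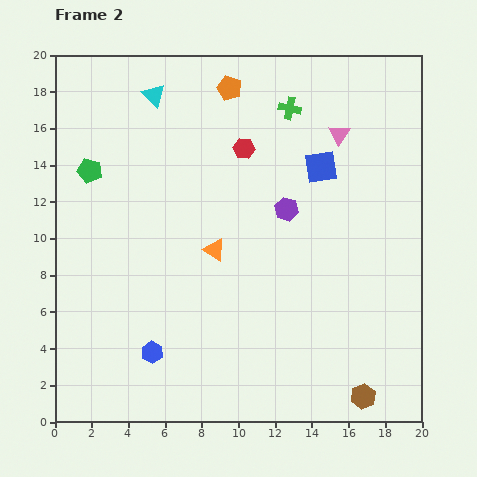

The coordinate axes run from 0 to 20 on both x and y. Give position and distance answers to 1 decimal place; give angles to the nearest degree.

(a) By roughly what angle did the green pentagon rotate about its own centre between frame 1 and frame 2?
24° clockwise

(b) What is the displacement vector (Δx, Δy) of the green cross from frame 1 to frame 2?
(7.7, -1.0)

The green cross was at (5.1, 18.1) in frame 1 and (12.8, 17.1) in frame 2.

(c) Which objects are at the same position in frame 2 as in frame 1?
the blue hexagon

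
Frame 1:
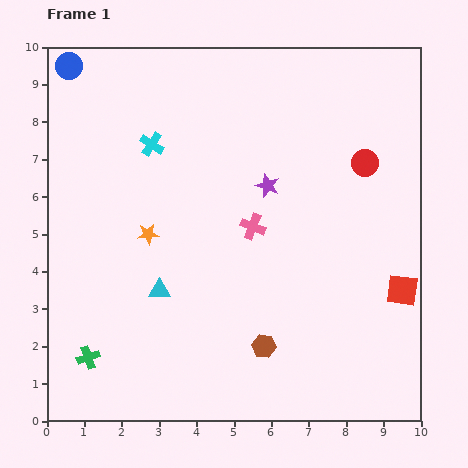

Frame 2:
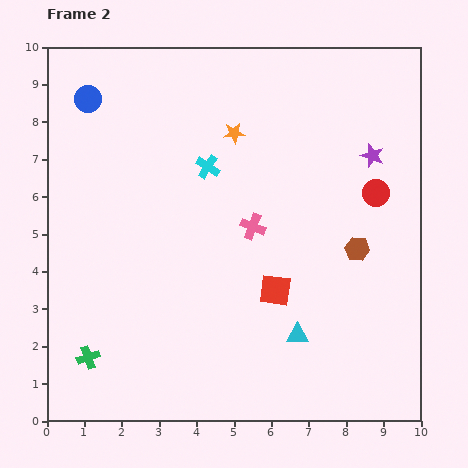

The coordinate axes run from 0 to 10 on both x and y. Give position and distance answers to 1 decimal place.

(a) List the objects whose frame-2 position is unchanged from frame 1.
the green cross, the pink cross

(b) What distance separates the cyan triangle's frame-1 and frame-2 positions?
3.9

The cyan triangle moved from (3.0, 3.5) to (6.7, 2.3), a distance of √(3.7² + 1.2²) ≈ 3.9.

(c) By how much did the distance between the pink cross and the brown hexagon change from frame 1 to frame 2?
-0.3

Distance in frame 1: 3.2. Distance in frame 2: 2.9.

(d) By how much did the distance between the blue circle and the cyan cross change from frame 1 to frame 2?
+0.7

Distance in frame 1: 3.0. Distance in frame 2: 3.7.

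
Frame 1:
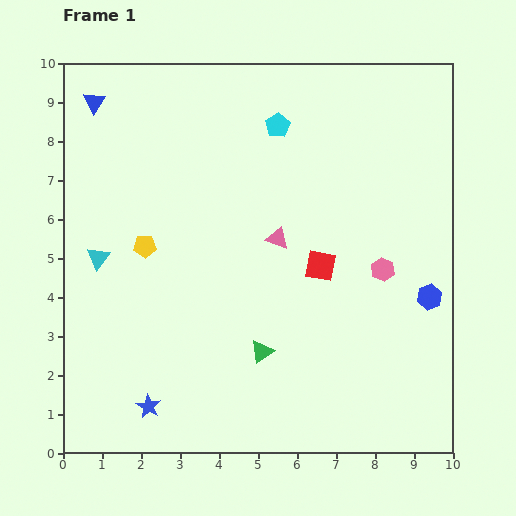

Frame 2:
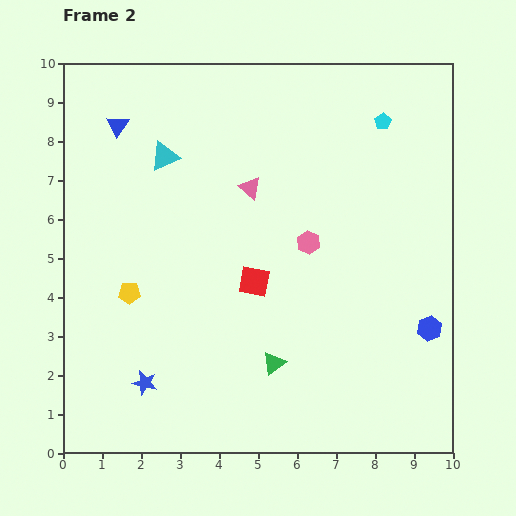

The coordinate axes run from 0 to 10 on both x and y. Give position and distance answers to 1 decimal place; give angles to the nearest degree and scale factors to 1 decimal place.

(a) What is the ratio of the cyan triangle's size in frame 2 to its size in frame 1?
1.3×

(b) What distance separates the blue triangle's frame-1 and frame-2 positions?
0.8

The blue triangle moved from (0.8, 9.0) to (1.4, 8.4), a distance of √(0.6² + 0.6²) ≈ 0.8.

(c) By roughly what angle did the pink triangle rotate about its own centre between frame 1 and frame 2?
22° clockwise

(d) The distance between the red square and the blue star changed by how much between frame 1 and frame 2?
-1.9

Distance in frame 1: 5.7. Distance in frame 2: 3.8.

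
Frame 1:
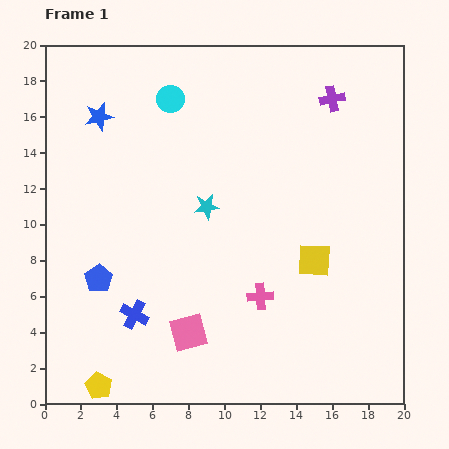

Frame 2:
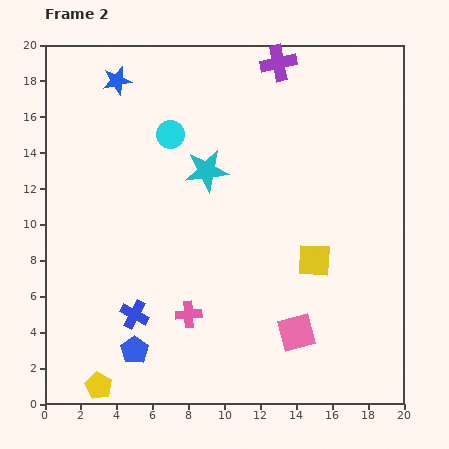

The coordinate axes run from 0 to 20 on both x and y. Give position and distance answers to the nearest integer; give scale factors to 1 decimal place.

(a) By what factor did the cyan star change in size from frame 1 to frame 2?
1.7×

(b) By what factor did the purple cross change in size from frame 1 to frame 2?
1.4×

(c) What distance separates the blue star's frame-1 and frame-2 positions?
2

The blue star moved from (3, 16) to (4, 18), a distance of √(1² + 2²) ≈ 2.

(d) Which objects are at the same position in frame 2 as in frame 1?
the yellow square, the blue cross, the yellow pentagon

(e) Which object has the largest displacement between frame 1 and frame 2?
the pink square

(moved 6; next 4)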